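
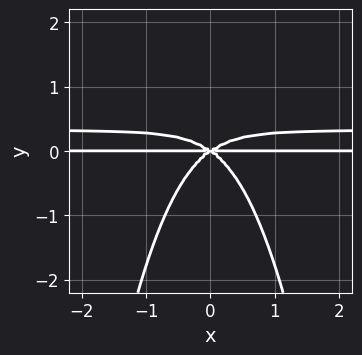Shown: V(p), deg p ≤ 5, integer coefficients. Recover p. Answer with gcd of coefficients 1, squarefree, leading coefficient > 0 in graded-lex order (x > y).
First, deg p = 4. No degree-3 curve has this shape.
Then, symmetries: the x ↦ −x reflection is a symmetry, so x appears only in even powers.
Then, against the integer gridlines: one y-axis crossing is at y = 0; the visible x-axis segment lies entirely on the curve.
Finally, fitting integer coefficients to these (and the overall shape) gives p.

3*x^2*y^2 - x^2*y + 2*y^3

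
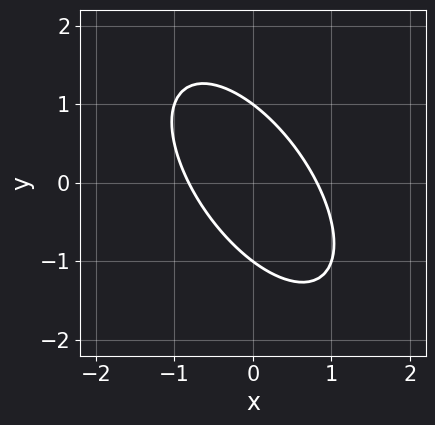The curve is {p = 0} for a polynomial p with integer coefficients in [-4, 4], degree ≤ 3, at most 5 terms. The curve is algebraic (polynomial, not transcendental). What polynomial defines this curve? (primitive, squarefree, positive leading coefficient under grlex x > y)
1. Degree: no degree-1 curve has this shape, so deg p = 2.
2. Checking where it meets the axes: the y-axis gridline crossings are at y ∈ {-1, 1}.
3. The integer polynomial consistent with all of this is the stated p.

3*x^2 + 3*x*y + 2*y^2 - 2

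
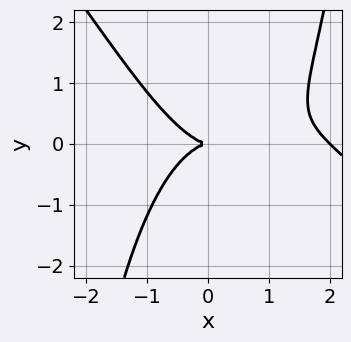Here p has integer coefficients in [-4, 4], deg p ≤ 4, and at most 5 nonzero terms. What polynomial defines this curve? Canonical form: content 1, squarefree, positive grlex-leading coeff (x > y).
x^4 + x^3*y - 2*x^3 - 3*y^2

deg p = 4. A generic line meets the curve in up to 4 points.
Checking where it meets the axes: one y-axis crossing is at y = 0; among the integer gridlines, it crosses the x-axis at x ∈ {0, 2}.
Putting this together gives p.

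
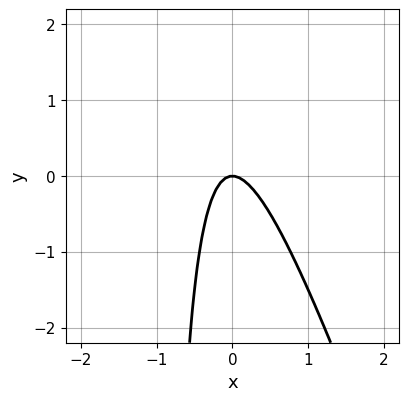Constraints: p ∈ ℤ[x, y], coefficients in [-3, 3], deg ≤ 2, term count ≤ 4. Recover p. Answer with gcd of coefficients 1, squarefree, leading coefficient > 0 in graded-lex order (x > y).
Degree: a generic line meets the curve in up to 2 points, so deg p = 2.
From the axis intercepts and sections: it crosses the x-axis at the gridline x = 0; it meets the y-axis at y = 0 (among the integer gridlines).
Assembling these constraints gives the stated polynomial.

3*x^2 + x*y + y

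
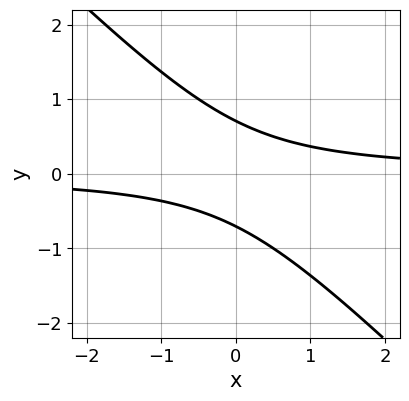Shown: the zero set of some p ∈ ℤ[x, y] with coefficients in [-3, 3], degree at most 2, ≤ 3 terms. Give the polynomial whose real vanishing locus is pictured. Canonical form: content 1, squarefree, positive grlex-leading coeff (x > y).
(a) The degree is 2 — a generic line meets the curve in up to 2 points.
(b) From the axis intercepts and sections: it misses every integer gridline on the x-axis.
(c) Fitting integer coefficients to these (and the overall shape) gives p.

2*x*y + 2*y^2 - 1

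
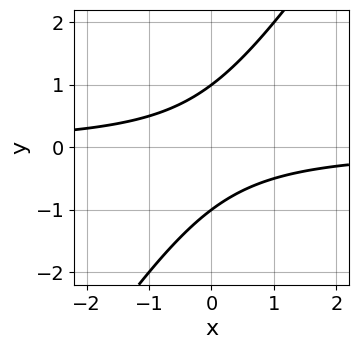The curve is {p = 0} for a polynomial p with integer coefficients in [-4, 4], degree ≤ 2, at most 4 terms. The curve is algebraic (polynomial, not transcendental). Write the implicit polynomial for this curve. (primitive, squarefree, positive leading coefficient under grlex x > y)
3*x*y - 2*y^2 + 2

(a) deg p = 2.
(b) From the visible intercepts: no x-intercept at any integer in the box; the y-axis gridline crossings are at y ∈ {-1, 1}.
(c) Fitting integer coefficients to these (and the overall shape) gives p.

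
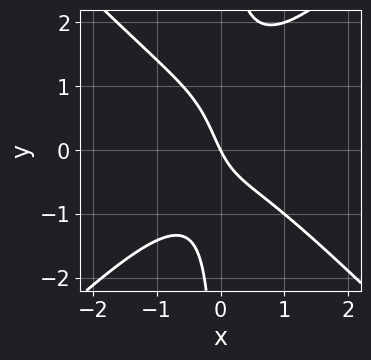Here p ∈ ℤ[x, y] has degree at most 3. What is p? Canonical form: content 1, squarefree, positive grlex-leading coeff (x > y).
Degree: the shape is more complex than any degree-2 curve, so deg p = 3.
From the axis intercepts and sections: it crosses the y-axis at the gridline y = 0; it crosses the x-axis at the gridline x = 0.
Solving for integer coefficients yields p as stated.

2*x^3 - 2*x*y^2 + x*y + 2*x + y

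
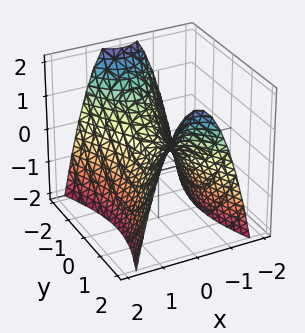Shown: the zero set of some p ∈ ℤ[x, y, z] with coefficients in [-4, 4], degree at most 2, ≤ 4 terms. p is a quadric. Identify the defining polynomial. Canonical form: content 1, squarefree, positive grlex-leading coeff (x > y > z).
3*x^2 - y^2 + 2*z

deg p = 2. A hyperbolic paraboloid; a quadric.
Symmetries: the x ↦ −x reflection is a symmetry, so x appears only in even powers; it's symmetric under y → −y, forcing even powers of y.
Observable constraints: it meets the x-axis at x = 0 (among the integer gridlines); it meets the y-axis at y = 0 (among the integer gridlines).
Solving for integer coefficients yields p as stated.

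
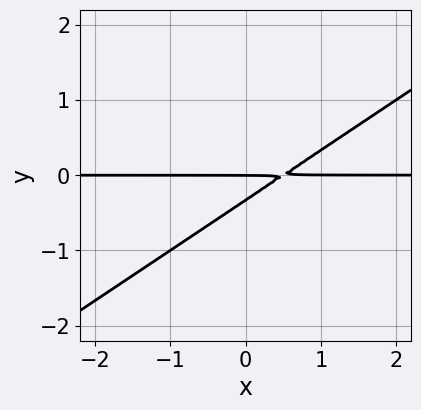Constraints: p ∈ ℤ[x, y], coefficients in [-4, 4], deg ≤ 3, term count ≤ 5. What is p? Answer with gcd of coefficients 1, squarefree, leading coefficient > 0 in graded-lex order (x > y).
1. deg p = 2.
2. Observable constraints: the visible x-axis segment lies entirely on the curve; it crosses the y-axis at the gridline y = 0.
3. Together with the visible shape, these determine p as stated.

2*x*y - 3*y^2 - y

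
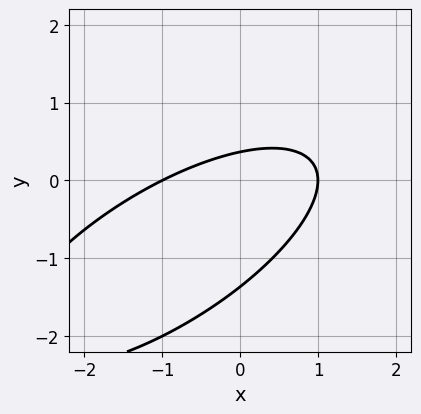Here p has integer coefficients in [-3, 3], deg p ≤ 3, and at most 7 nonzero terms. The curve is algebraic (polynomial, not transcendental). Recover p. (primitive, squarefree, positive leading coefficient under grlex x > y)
x^2 - 2*x*y + 2*y^2 + 2*y - 1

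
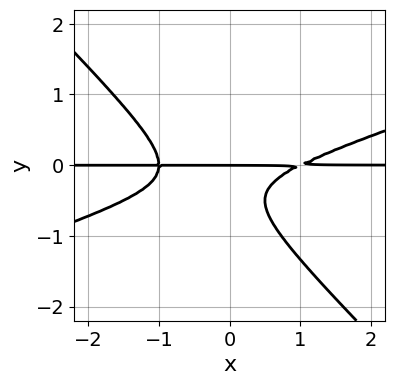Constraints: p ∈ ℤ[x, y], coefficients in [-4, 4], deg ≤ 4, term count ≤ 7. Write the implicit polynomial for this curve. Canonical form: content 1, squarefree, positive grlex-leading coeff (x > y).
x^2*y - 2*x*y^2 - 3*y^3 - 2*y^2 - y

First, the degree is 3 — the shape is more complex than any degree-2 curve.
Then, checking where it meets the axes: one y-axis crossing is at y = 0; every point of the x-axis in the box is on the curve.
Finally, fitting integer coefficients to these (and the overall shape) gives p.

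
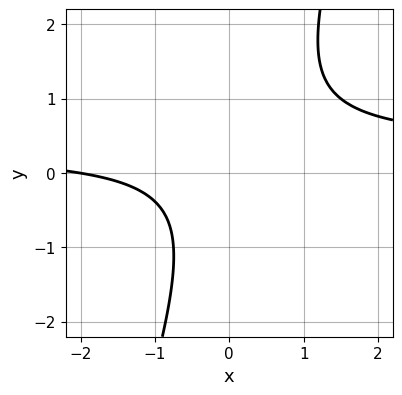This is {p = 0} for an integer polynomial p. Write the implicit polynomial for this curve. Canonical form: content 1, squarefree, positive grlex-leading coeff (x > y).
First, degree: no degree-1 curve has this shape, so deg p = 2.
Next, reading off the gridlines: the curve avoids every integer y-axis point in the box; one x-axis crossing is at x = -2.
Finally, fitting integer coefficients to these (and the overall shape) gives p.

3*x*y - y^2 - x - 2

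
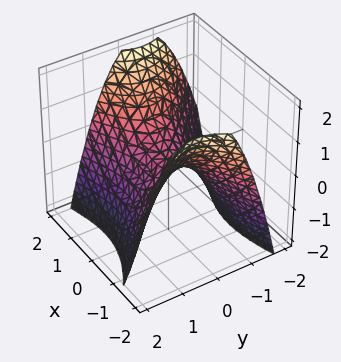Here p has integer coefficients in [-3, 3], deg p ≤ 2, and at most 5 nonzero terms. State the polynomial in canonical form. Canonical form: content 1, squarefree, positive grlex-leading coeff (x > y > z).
x^2 - x*y - 2*y^2 - 2*z

deg p = 2. A generic line meets the surface in up to 2 points.
Reading off the gridlines: one x-axis crossing is at x = 0; it crosses the z-axis at the gridline z = 0.
The integer polynomial consistent with all of this is the stated p.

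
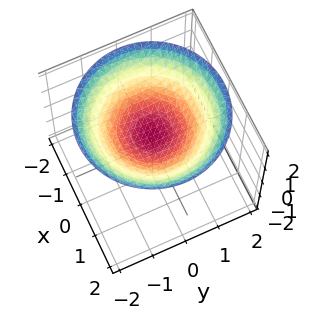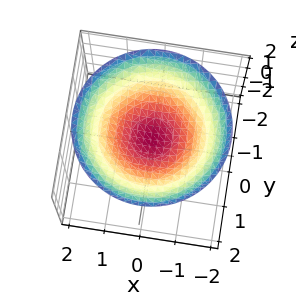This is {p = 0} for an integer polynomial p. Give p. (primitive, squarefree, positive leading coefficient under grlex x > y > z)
(a) deg p = 2. A generic line meets the surface in up to 2 points.
(b) By symmetry, the z-axis is an axis of rotation, so x and y enter only as x² + y².
(c) Observable constraints: a circular section at z = 1 has radius exactly 1; no x-intercept at any integer in the box.
(d) Putting this together gives p.

x^2 + y^2 - 3*z + 2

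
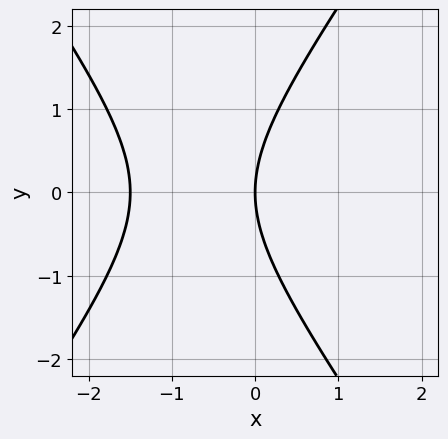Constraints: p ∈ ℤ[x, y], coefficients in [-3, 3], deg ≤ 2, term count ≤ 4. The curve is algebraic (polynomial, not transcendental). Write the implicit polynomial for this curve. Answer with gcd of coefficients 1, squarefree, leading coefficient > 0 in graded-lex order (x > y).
1. deg p = 2. A generic line meets the curve in up to 2 points.
2. Symmetries: mirror symmetry y ↦ −y ⇒ only even powers of y.
3. From the visible intercepts: it crosses the y-axis at the gridline y = 0; one x-axis crossing is at x = 0.
4. Fitting integer coefficients to these (and the overall shape) gives p.

2*x^2 - y^2 + 3*x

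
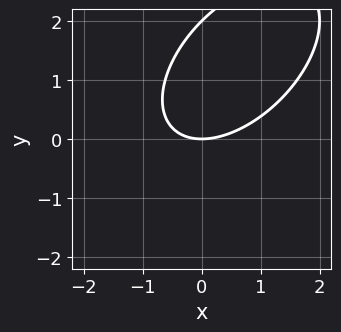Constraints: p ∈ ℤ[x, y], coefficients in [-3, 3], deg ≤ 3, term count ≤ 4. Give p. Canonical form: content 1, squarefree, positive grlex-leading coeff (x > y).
x^2 - x*y + y^2 - 2*y

deg p = 2. The shape is more complex than any degree-1 curve.
Checking where it meets the axes: the y-axis gridline crossings are at y ∈ {0, 2}; it crosses the x-axis at the gridline x = 0.
The integer polynomial consistent with all of this is the stated p.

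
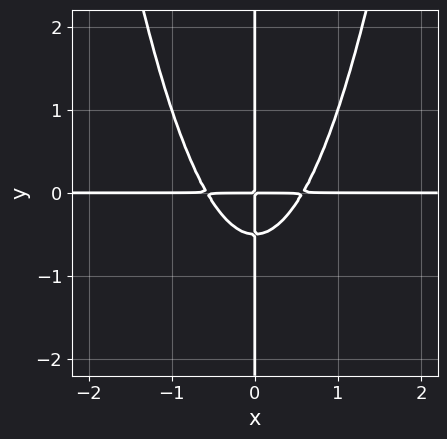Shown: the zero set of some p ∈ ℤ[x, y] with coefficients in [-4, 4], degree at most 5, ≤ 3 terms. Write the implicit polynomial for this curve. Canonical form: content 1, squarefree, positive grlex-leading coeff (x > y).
3*x^3*y - 2*x*y^2 - x*y

1. The degree is 4 — a generic line meets the curve in up to 4 points.
2. From the visible intercepts: every point of the y-axis in the box is on the curve; the visible x-axis segment lies entirely on the curve.
3. Matching integer coefficients to the picture gives p.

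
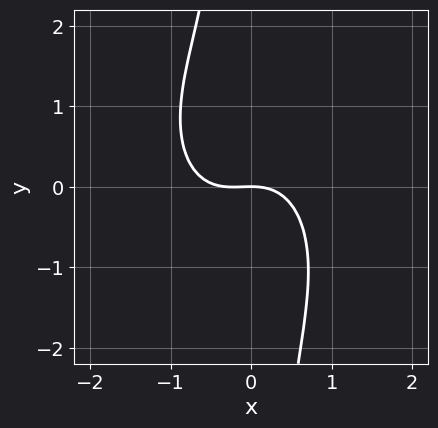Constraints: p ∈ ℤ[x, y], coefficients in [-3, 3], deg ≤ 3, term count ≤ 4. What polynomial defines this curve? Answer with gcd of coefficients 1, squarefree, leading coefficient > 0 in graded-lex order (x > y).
3*x^3 + 2*x*y^2 + x^2 + 3*y

The degree is 3 — no degree-2 curve has this shape.
From the visible intercepts: one x-axis crossing is at x = 0; one y-axis crossing is at y = 0.
These observations pin down the coefficients.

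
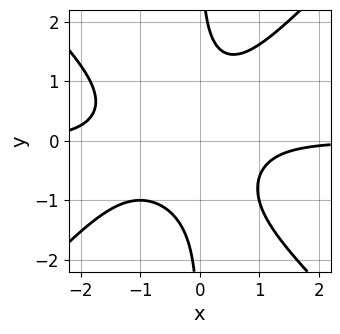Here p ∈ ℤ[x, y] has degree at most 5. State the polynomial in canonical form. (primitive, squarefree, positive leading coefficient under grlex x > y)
(a) deg p = 4.
(b) Against the integer gridlines: no y-intercept at any integer in the box; no x-intercept at any integer in the box.
(c) These observations pin down the coefficients.

x^3*y - x*y^3 + x^2*y + 1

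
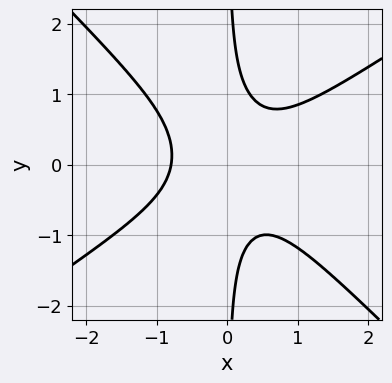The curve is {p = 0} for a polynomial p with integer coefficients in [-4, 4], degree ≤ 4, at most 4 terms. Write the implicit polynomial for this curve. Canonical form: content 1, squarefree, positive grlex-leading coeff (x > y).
The degree is 3 — the shape is more complex than any degree-2 curve.
Checking where it meets the axes: it misses every integer gridline on the y-axis.
Together with the visible shape, these determine p as stated.

2*x^3 - x^2*y - 3*x*y^2 + 1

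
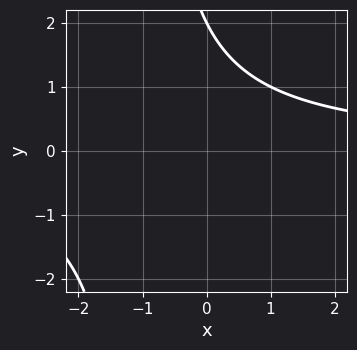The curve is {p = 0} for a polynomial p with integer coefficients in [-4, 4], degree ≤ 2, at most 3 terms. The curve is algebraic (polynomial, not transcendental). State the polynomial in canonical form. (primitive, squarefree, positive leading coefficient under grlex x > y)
x*y + y - 2

(a) The degree is 2 — no degree-1 curve has this shape.
(b) Reading off the gridlines: one y-axis crossing is at y = 2; no x-intercept at any integer in the box.
(c) Putting this together gives p.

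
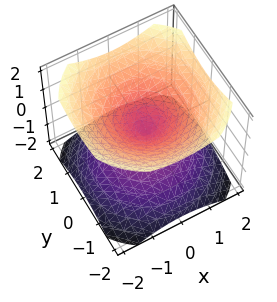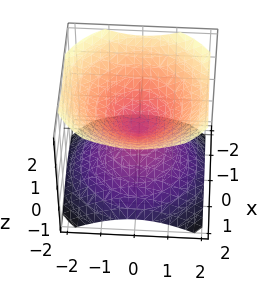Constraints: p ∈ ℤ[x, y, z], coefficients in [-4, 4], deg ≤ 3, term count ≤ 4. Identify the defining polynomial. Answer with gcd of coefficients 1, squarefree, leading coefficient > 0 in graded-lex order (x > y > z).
1. The picture has 2 separate pieces. They look like related sheets of one shape, so recover p as a whole.
2. deg p = 2. Two nappes meeting at a single point; a quadric.
3. Symmetries: rotational symmetry about the z-axis ⇒ p depends on x, y only through x² + y²; the z ↦ −z reflection is a symmetry, so z appears only in even powers.
4. From the visible intercepts: it meets the z-axis at z = 0 (among the integer gridlines); it crosses the y-axis at the gridline y = 0; a circular section at z = 1 has radius between 1 and 2.
5. Solving for integer coefficients yields p as stated.

2*x^2 + 2*y^2 - 3*z^2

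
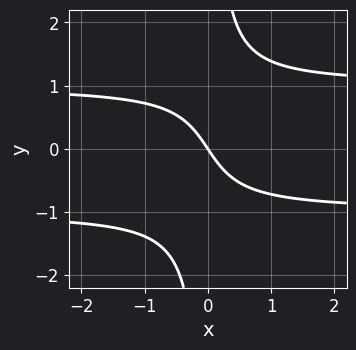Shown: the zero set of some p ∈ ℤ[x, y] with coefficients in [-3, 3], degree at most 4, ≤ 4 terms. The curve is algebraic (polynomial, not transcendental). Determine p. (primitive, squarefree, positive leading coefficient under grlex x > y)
3*x*y^2 - 3*x - 2*y

1. The degree is 3 — no degree-2 curve has this shape.
2. Against the integer gridlines: one y-axis crossing is at y = 0; it crosses the x-axis at the gridline x = 0.
3. Solving for integer coefficients yields p as stated.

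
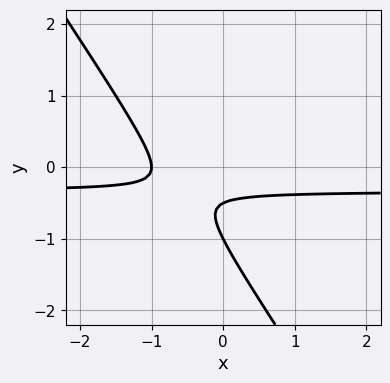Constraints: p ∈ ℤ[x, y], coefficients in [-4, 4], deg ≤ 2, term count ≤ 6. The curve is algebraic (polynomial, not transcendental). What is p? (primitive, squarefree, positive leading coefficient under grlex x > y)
1. Degree: the shape is more complex than any degree-1 curve, so deg p = 2.
2. From the visible intercepts: it meets the x-axis at x = -1 (among the integer gridlines); one y-axis crossing is at y = -1.
3. Assembling these constraints gives the stated polynomial.

3*x*y + 2*y^2 + x + 3*y + 1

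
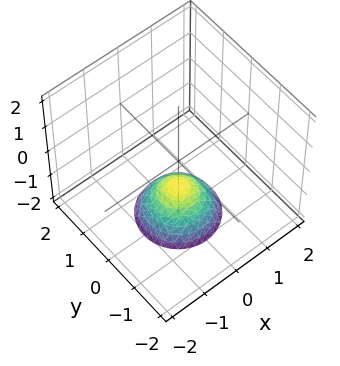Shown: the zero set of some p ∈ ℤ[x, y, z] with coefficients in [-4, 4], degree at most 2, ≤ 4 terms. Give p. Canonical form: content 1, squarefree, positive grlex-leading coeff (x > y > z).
x^2 + y^2 + z + 1

The degree is 2 — a generic line meets the surface in up to 2 points.
Symmetry: the z-axis is an axis of rotation, so x and y enter only as x² + y².
From the axis intercepts and sections: it crosses the z-axis at the gridline z = -1; no y-intercept at any integer in the box.
These observations pin down the coefficients.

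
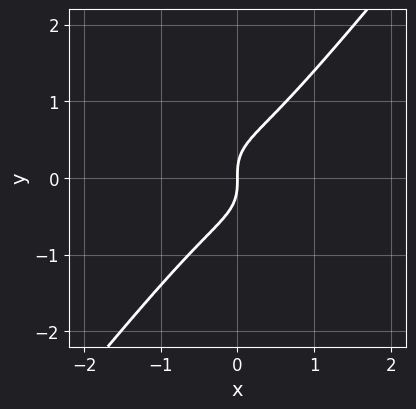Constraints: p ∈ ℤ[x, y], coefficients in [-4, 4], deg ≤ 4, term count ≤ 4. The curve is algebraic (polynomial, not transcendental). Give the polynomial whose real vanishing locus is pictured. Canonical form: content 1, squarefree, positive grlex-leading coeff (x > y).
2*x^3 + 3*x^2*y - 3*y^3 + 2*x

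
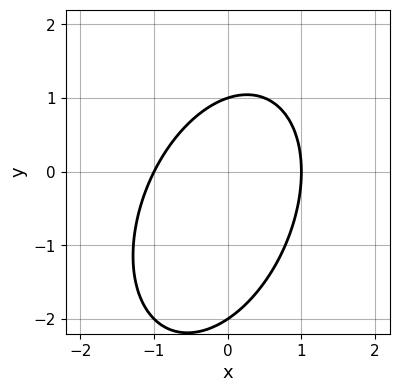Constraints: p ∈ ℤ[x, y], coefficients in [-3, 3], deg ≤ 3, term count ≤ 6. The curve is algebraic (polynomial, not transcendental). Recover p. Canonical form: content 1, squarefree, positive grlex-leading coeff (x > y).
1. The degree is 2 — no degree-1 curve has this shape.
2. Checking where it meets the axes: among the integer gridlines, it crosses the x-axis at x ∈ {-1, 1}; among the integer gridlines, it crosses the y-axis at y ∈ {-2, 1}.
3. Together with the visible shape, these determine p as stated.

2*x^2 - x*y + y^2 + y - 2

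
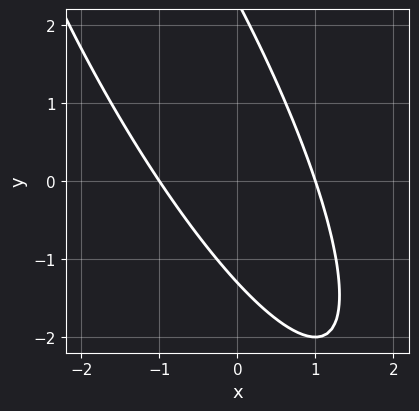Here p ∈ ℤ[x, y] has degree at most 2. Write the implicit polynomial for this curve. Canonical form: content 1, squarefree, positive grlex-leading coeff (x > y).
First, the degree is 2 — no degree-1 curve has this shape.
Next, checking where it meets the axes: among the integer gridlines, it crosses the x-axis at x ∈ {-1, 1}.
Finally, fitting integer coefficients to these (and the overall shape) gives p.

3*x^2 + 3*x*y + y^2 - y - 3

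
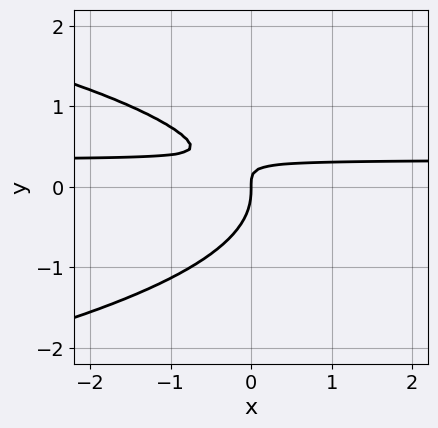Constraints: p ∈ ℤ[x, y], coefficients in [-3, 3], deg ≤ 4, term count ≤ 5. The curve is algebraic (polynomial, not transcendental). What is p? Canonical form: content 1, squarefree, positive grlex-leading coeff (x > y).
1. deg p = 3. The shape is more complex than any degree-2 curve.
2. Reading off the gridlines: it crosses the y-axis at the gridline y = 0; it crosses the x-axis at the gridline x = 0.
3. Solving for integer coefficients yields p as stated.

3*y^3 + 3*x*y - x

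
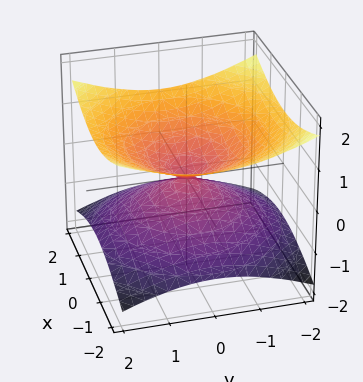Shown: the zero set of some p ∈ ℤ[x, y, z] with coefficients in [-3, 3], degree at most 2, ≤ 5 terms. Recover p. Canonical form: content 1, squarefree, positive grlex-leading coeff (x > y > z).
x^2 + y^2 - 3*z^2

(a) The degree is 2 — two nappes meeting at a single point; a quadric.
(b) By symmetry, the surface is invariant under rotation about z: p = q(x² + y², z); mirror symmetry z ↦ −z ⇒ only even powers of z.
(c) Checking where it meets the axes: it crosses the y-axis at the gridline y = 0; a circular section at z = 1 has radius between 1 and 2.
(d) Solving for integer coefficients yields p as stated.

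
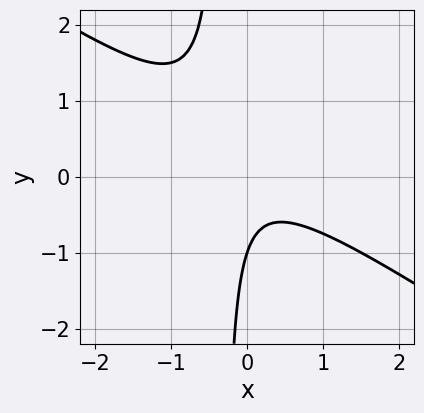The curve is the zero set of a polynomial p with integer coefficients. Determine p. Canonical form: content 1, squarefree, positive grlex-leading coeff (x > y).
(a) The degree is 2 — a generic line meets the curve in up to 2 points.
(b) Checking where it meets the axes: no x-intercept at any integer in the box; one y-axis crossing is at y = -1.
(c) Putting this together gives p.

2*x^2 + 3*x*y + y + 1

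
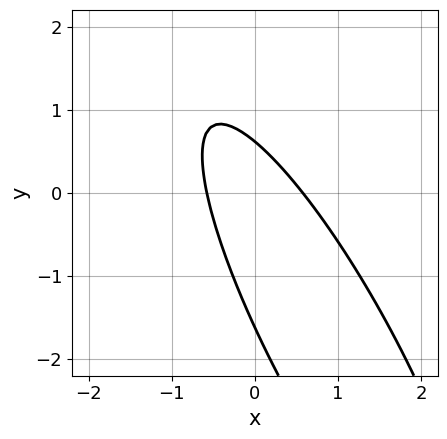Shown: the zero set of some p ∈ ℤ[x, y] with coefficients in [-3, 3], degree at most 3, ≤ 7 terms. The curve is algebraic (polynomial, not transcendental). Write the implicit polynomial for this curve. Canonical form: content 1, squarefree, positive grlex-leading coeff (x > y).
(a) Degree: no degree-1 curve has this shape, so deg p = 2.
(b) Putting this together gives p.

3*x^2 + 3*x*y + y^2 + y - 1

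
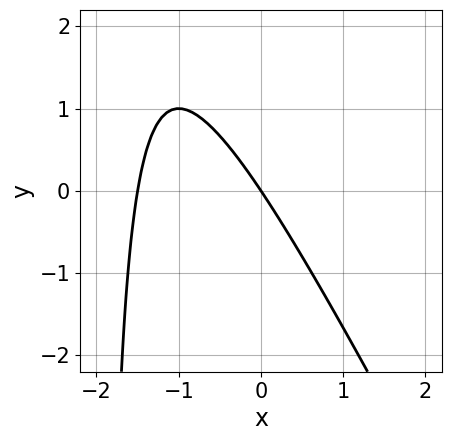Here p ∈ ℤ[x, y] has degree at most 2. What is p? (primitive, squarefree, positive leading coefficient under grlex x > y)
The degree is 2 — a generic line meets the curve in up to 2 points.
From the visible intercepts: it crosses the y-axis at the gridline y = 0; it crosses the x-axis at the gridline x = 0.
Solving for integer coefficients yields p as stated.

2*x^2 + x*y + 3*x + 2*y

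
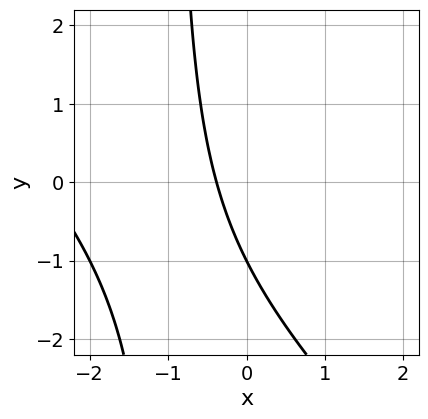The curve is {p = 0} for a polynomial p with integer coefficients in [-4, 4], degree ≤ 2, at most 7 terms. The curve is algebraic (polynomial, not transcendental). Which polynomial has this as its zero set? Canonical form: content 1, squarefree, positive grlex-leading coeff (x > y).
1. Degree: the shape is more complex than any degree-1 curve, so deg p = 2.
2. Against the integer gridlines: it meets the y-axis at y = -1 (among the integer gridlines).
3. Matching integer coefficients to the picture gives p.

x^2 + x*y + 3*x + y + 1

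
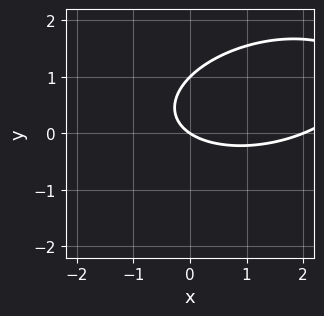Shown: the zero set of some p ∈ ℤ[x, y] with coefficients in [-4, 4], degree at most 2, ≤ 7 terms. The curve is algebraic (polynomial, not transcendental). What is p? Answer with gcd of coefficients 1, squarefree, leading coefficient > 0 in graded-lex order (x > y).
x^2 - x*y + 3*y^2 - 2*x - 3*y

(a) Degree: no degree-1 curve has this shape, so deg p = 2.
(b) From the visible intercepts: the x-axis gridline crossings are at x ∈ {0, 2}; the y-axis gridline crossings are at y ∈ {0, 1}.
(c) Matching integer coefficients to the picture gives p.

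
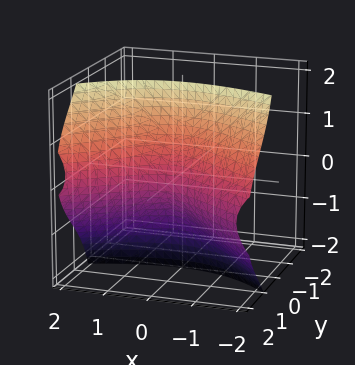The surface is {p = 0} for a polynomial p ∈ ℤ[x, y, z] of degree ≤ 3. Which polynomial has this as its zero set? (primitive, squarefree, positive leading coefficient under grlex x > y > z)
1. deg p = 3. The shape is more complex than any degree-2 surface.
2. Checking where it meets the axes: the surface avoids every integer x-axis point in the box; one y-axis crossing is at y = 1.
3. Putting this together gives p.

x*y*z - y^3 - 3*y*z^2 + 2*x^2 + 1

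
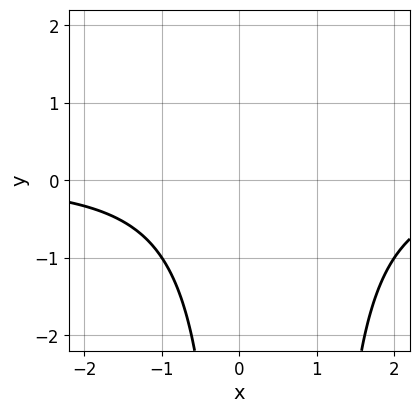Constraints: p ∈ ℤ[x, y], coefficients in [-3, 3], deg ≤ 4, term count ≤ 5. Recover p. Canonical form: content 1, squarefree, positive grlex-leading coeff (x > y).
x^2*y - x*y + 2

The degree is 3 — no degree-2 curve has this shape.
Reading off the gridlines: it misses every integer gridline on the y-axis; no x-intercept at any integer in the box.
Fitting integer coefficients to these (and the overall shape) gives p.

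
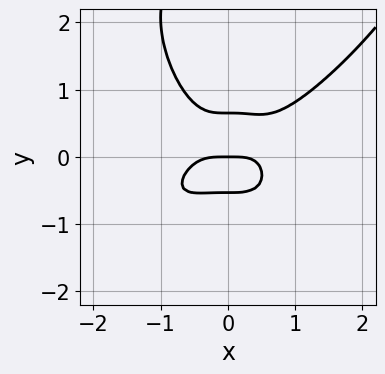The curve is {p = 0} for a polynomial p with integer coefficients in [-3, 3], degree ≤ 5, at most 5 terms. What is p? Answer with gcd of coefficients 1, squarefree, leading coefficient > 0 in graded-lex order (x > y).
(a) deg p = 4. A generic line meets the curve in up to 4 points.
(b) Against the integer gridlines: one x-axis crossing is at x = 0; it meets the y-axis at y = 0 (among the integer gridlines).
(c) Fitting integer coefficients to these (and the overall shape) gives p.

2*x^4 - 2*x^3*y + y^4 - 3*y^3 + y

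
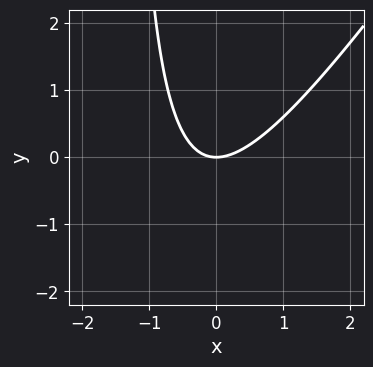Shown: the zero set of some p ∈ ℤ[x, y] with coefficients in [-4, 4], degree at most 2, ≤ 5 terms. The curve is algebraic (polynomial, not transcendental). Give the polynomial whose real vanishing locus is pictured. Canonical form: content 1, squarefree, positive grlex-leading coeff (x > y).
(a) The degree is 2 — the shape is more complex than any degree-1 curve.
(b) Against the integer gridlines: one y-axis crossing is at y = 0; it meets the x-axis at x = 0 (among the integer gridlines).
(c) Assembling these constraints gives the stated polynomial.

3*x^2 - 2*x*y - 3*y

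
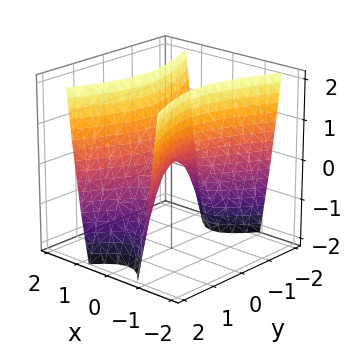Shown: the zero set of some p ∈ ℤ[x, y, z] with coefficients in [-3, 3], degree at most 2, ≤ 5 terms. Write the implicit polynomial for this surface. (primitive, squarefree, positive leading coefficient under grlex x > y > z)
3*x^2 - y^2 - z

Degree: a hyperbolic paraboloid; a quadric, so deg p = 2.
Symmetries: it's symmetric under y → −y, forcing even powers of y; mirror symmetry x ↦ −x ⇒ only even powers of x.
Observable constraints: it meets the x-axis at x = 0 (among the integer gridlines); one z-axis crossing is at z = 0; it crosses the y-axis at the gridline y = 0.
These observations pin down the coefficients.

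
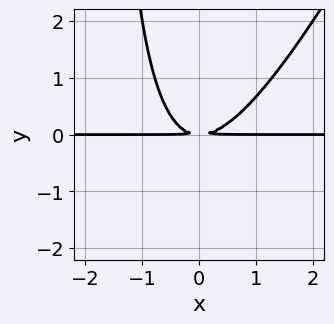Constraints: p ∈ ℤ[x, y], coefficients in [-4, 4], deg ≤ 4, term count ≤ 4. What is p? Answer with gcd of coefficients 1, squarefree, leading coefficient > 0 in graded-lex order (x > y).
2*x^2*y - x*y^2 - 2*y^2

(a) Degree: a generic line meets the curve in up to 3 points, so deg p = 3.
(b) From the axis intercepts and sections: every point of the x-axis in the box is on the curve.
(c) Solving for integer coefficients yields p as stated.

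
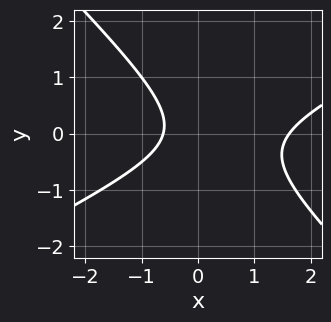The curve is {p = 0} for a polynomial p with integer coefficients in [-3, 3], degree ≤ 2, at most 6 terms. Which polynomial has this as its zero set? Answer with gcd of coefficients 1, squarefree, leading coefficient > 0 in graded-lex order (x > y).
x^2 - x*y - 2*y^2 - x - 1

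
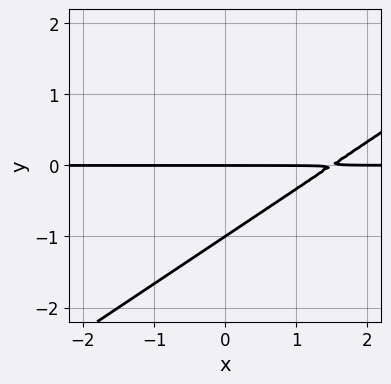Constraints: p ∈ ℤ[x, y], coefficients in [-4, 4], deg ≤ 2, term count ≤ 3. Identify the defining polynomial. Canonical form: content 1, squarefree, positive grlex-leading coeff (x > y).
2*x*y - 3*y^2 - 3*y

First, degree: a generic line meets the curve in up to 2 points, so deg p = 2.
Next, from the axis intercepts and sections: among the integer gridlines, it crosses the y-axis at y ∈ {-1, 0}; the visible x-axis segment lies entirely on the curve.
Finally, solving for integer coefficients yields p as stated.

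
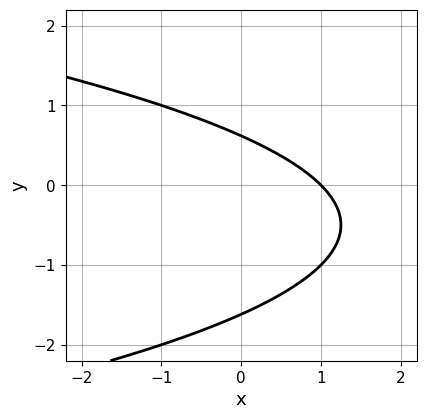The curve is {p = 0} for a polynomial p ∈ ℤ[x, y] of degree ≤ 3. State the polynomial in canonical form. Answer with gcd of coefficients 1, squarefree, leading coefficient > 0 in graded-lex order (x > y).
y^2 + x + y - 1

Degree: a generic line meets the curve in up to 2 points, so deg p = 2.
Checking where it meets the axes: one x-axis crossing is at x = 1.
Putting this together gives p.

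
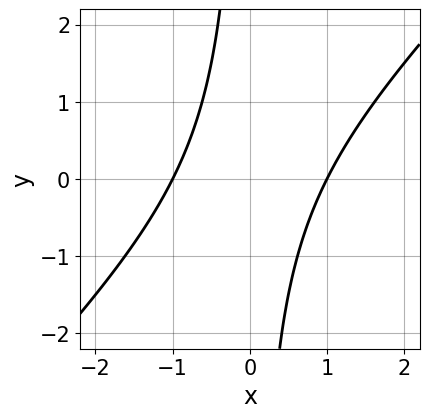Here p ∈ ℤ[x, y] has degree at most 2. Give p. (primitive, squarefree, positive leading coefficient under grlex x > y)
x^2 - x*y - 1

First, deg p = 2.
Next, from the visible intercepts: among the integer gridlines, it crosses the x-axis at x ∈ {-1, 1}; the curve avoids every integer y-axis point in the box.
Finally, these observations pin down the coefficients.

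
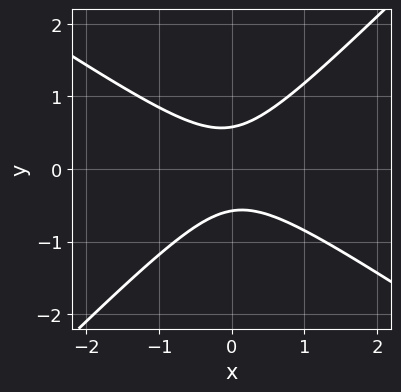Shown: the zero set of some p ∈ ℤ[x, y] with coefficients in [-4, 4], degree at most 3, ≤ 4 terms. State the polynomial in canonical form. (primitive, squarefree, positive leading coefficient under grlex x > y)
2*x^2 + x*y - 3*y^2 + 1

First, deg p = 2. The shape is more complex than any degree-1 curve.
Then, checking where it meets the axes: it misses every integer gridline on the x-axis.
Finally, putting this together gives p.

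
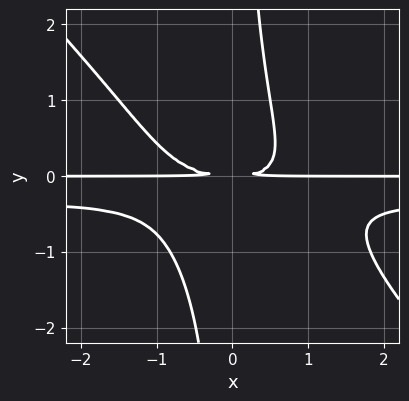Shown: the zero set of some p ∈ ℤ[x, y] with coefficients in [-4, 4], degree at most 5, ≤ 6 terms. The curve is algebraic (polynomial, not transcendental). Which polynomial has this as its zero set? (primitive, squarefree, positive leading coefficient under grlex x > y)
3*x^2*y^2 + 3*x*y^3 + x^2*y + x*y^2 - 3*y^2

(a) Degree: the shape is more complex than any degree-3 curve, so deg p = 4.
(b) Observable constraints: every point of the x-axis in the box is on the curve.
(c) Matching integer coefficients to the picture gives p.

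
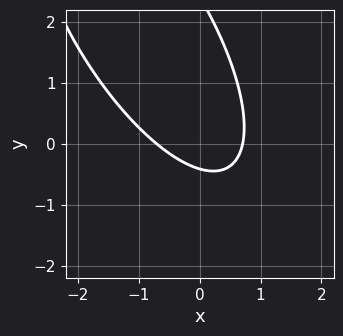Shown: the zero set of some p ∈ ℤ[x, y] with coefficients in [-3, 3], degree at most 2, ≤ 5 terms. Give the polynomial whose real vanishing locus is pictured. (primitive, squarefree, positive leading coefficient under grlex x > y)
2*x^2 + 2*x*y + y^2 - 2*y - 1

1. The degree is 2 — a generic line meets the curve in up to 2 points.
2. Putting this together gives p.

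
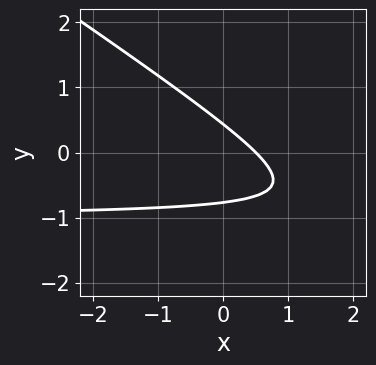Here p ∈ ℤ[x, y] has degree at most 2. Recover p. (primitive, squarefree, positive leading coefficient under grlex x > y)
(a) deg p = 2.
(b) Matching integer coefficients to the picture gives p.

2*x*y + 3*y^2 + 2*x + y - 1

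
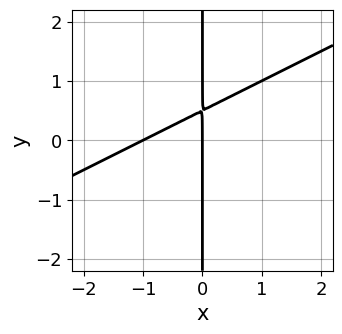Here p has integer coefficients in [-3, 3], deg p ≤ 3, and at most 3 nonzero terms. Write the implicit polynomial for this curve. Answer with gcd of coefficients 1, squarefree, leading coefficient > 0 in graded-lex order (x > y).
First, deg p = 2. No degree-1 curve has this shape.
Then, checking where it meets the axes: the visible y-axis segment lies entirely on the curve; among the integer gridlines, it crosses the x-axis at x ∈ {-1, 0}.
Finally, these observations pin down the coefficients.

x^2 - 2*x*y + x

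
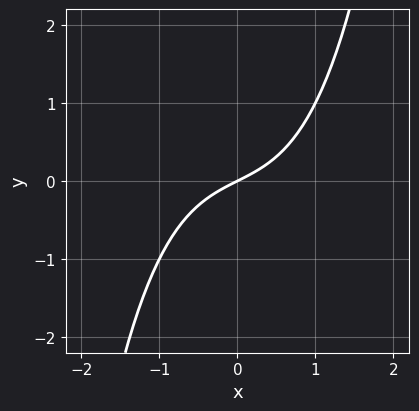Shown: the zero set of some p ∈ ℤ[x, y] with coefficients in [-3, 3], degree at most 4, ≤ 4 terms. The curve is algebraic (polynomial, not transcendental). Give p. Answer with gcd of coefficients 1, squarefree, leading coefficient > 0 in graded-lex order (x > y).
The degree is 3 — no degree-2 curve has this shape.
Checking where it meets the axes: it crosses the x-axis at the gridline x = 0; it crosses the y-axis at the gridline y = 0.
The integer polynomial consistent with all of this is the stated p.

x^3 + x - 2*y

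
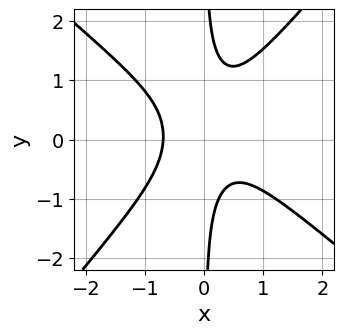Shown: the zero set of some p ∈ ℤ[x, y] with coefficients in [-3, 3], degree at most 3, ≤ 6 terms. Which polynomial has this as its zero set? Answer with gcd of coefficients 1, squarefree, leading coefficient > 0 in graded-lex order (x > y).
First, degree: a generic line meets the curve in up to 3 points, so deg p = 3.
Next, reading off the gridlines: the curve avoids every integer y-axis point in the box.
Finally, solving for integer coefficients yields p as stated.

3*x^3 + x^2*y - 3*x*y^2 + x*y + 1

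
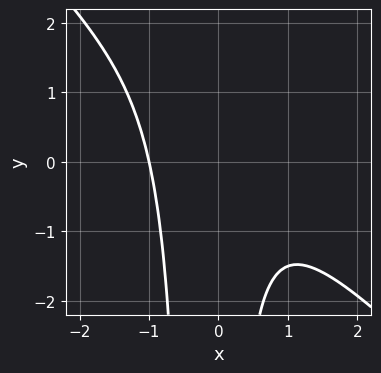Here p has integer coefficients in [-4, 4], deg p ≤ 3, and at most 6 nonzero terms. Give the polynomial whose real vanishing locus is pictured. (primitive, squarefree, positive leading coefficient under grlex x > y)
3*x^3 + 3*x^2*y + x*y + 3

1. Degree: the shape is more complex than any degree-2 curve, so deg p = 3.
2. Observable constraints: it meets the x-axis at x = -1 (among the integer gridlines); it misses every integer gridline on the y-axis.
3. These observations pin down the coefficients.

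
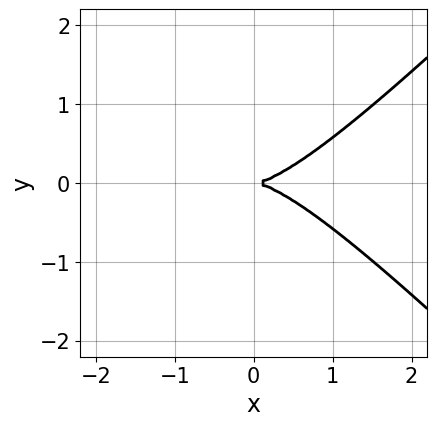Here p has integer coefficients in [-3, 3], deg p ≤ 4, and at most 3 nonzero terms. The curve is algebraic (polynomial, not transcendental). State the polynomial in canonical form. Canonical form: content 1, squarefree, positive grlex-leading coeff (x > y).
x^3 - x*y^2 - 2*y^2

First, the degree is 3 — the shape is more complex than any degree-2 curve.
Next, symmetries: it's symmetric under y → −y, forcing even powers of y.
Next, from the visible intercepts: it meets the y-axis at y = 0 (among the integer gridlines); it crosses the x-axis at the gridline x = 0.
Finally, the integer polynomial consistent with all of this is the stated p.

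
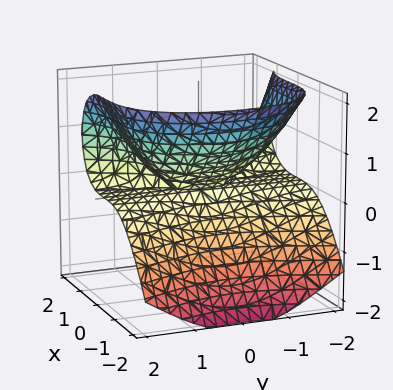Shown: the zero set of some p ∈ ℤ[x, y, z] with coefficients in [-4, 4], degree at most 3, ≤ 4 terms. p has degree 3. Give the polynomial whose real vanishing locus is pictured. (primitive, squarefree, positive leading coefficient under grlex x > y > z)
x^3 - y^2*z + 2*z^2

1. deg p = 3. A generic line meets the surface in up to 3 points.
2. Reading off the gridlines: it meets the x-axis at x = 0 (among the integer gridlines); the visible y-axis segment lies entirely on the surface; one z-axis crossing is at z = 0.
3. Solving for integer coefficients yields p as stated.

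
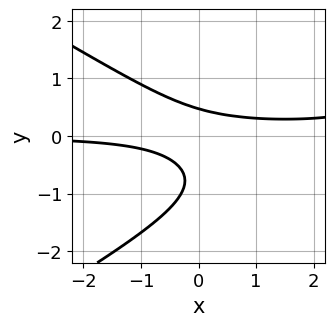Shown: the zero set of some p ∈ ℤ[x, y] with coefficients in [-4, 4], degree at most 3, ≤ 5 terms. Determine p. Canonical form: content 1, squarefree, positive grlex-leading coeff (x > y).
x^2*y - 3*y^3 - 3*x*y - 3*y^2 + 1

1. deg p = 3. The shape is more complex than any degree-2 curve.
2. Against the integer gridlines: it misses every integer gridline on the x-axis.
3. Putting this together gives p.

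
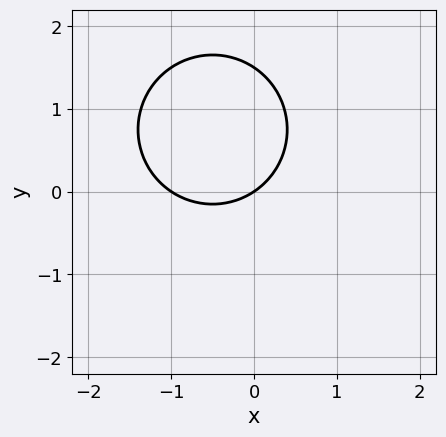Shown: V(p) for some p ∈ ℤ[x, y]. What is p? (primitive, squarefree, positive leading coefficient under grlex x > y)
2*x^2 + 2*y^2 + 2*x - 3*y

(a) deg p = 2.
(b) Reading off the gridlines: the x-axis gridline crossings are at x ∈ {-1, 0}; it crosses the y-axis at the gridline y = 0.
(c) Together with the visible shape, these determine p as stated.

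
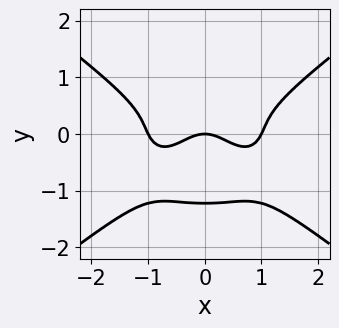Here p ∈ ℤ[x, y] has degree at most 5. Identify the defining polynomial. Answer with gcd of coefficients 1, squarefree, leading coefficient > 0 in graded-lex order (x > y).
x^4 - 3*y^4 - 3*y^3 - x^2 - y

1. deg p = 4.
2. Symmetries: mirror symmetry x ↦ −x ⇒ only even powers of x.
3. Against the integer gridlines: one y-axis crossing is at y = 0; the x-axis gridline crossings are at x ∈ {-1, 0, 1}.
4. Together with the visible shape, these determine p as stated.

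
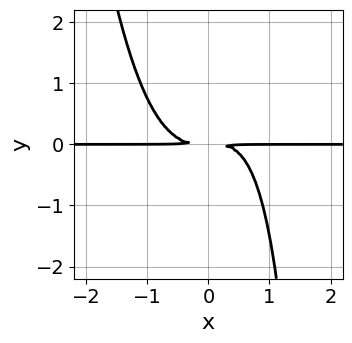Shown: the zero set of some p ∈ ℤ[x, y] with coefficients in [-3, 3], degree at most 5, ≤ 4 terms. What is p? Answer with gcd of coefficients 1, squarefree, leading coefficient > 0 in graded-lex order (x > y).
First, the degree is 4 — no degree-3 curve has this shape.
Then, checking where it meets the axes: every point of the x-axis in the box is on the curve.
Finally, these observations pin down the coefficients.

3*x^3*y - x*y^2 + 3*y^2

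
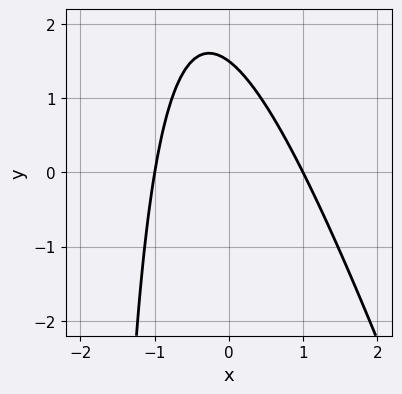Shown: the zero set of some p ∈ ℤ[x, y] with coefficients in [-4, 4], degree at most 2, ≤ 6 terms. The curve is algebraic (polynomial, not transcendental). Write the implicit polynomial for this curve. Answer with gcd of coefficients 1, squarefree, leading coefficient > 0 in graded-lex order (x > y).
1. The degree is 2 — no degree-1 curve has this shape.
2. Checking where it meets the axes: the x-axis gridline crossings are at x ∈ {-1, 1}.
3. Fitting integer coefficients to these (and the overall shape) gives p.

3*x^2 + x*y + 2*y - 3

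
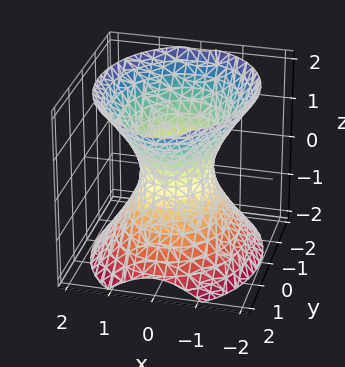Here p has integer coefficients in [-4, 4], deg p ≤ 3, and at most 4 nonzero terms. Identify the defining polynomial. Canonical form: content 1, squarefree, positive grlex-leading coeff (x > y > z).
(a) Degree: an hourglass — one-sheet hyperboloid; a quadric, so deg p = 2.
(b) Symmetries: the z ↦ −z reflection is a symmetry, so z appears only in even powers; mirror symmetry x ↦ −x ⇒ only even powers of x; mirror symmetry y ↦ −y ⇒ only even powers of y.
(c) Checking where it meets the axes: among the integer gridlines, it crosses the y-axis at y ∈ {-1, 1}; it misses every integer gridline on the z-axis.
(d) Solving for integer coefficients yields p as stated.

3*x^2 + 2*y^2 - 2*z^2 - 2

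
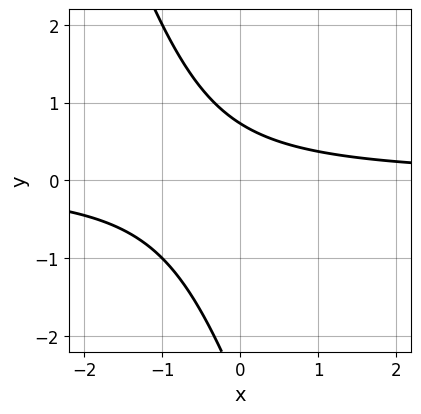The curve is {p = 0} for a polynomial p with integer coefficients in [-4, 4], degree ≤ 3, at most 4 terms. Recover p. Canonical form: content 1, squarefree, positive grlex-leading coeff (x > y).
Degree: no degree-1 curve has this shape, so deg p = 2.
Reading off the gridlines: the curve avoids every integer x-axis point in the box.
Matching integer coefficients to the picture gives p.

3*x*y + y^2 + 2*y - 2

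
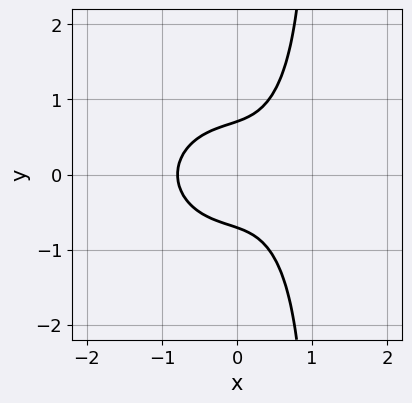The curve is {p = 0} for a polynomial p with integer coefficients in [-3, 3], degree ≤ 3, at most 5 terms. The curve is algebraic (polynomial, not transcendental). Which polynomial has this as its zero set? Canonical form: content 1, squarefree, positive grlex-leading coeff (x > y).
deg p = 3. No degree-2 curve has this shape.
Symmetries: mirror symmetry y ↦ −y ⇒ only even powers of y.
The integer polynomial consistent with all of this is the stated p.

2*x^3 + 2*x*y^2 - 2*y^2 + 1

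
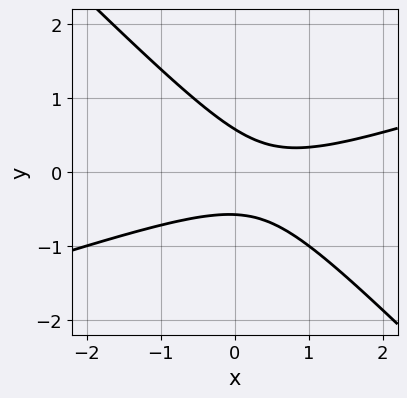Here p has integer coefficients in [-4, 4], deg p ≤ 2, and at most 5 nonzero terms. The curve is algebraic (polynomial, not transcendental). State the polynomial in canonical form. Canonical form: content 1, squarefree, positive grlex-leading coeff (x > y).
1. Degree: the shape is more complex than any degree-1 curve, so deg p = 2.
2. From the axis intercepts and sections: the curve avoids every integer x-axis point in the box.
3. Solving for integer coefficients yields p as stated.

x^2 - 2*x*y - 3*y^2 - x + 1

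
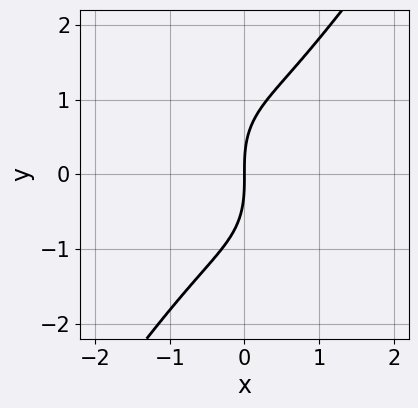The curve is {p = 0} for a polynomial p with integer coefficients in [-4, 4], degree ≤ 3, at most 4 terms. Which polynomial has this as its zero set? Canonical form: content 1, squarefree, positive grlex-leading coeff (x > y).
First, the degree is 3 — no degree-2 curve has this shape.
Next, reading off the gridlines: it meets the y-axis at y = 0 (among the integer gridlines); it crosses the x-axis at the gridline x = 0.
Finally, these observations pin down the coefficients.

3*x^3 - y^3 + 3*x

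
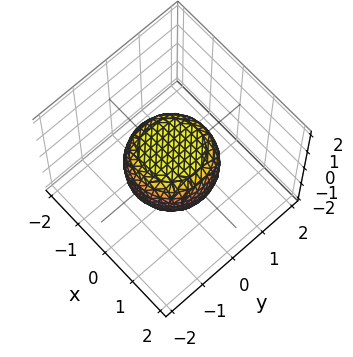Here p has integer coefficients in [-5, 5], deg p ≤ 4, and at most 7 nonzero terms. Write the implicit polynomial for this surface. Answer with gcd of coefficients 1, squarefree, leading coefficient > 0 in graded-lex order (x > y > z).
2*x^4 + 4*x^2*y^2 + 2*y^4 - x^2 - y^2 + 3*z^2 - 2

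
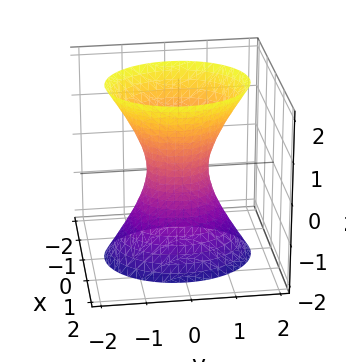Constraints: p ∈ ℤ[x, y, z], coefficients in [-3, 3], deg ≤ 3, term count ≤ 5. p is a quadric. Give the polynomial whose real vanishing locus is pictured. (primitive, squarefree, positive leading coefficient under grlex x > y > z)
3*x^2 + 2*y^2 - z^2 - 1

First, degree: one connected sheet with a waist; a quadric, so deg p = 2.
Then, symmetries: the y ↦ −y reflection is a symmetry, so y appears only in even powers; it's symmetric under z → −z, forcing even powers of z; mirror symmetry x ↦ −x ⇒ only even powers of x.
Then, against the integer gridlines: it misses every integer gridline on the z-axis.
Finally, matching integer coefficients to the picture gives p.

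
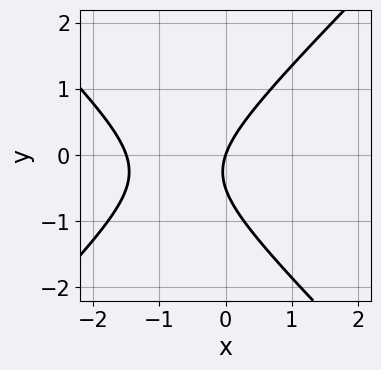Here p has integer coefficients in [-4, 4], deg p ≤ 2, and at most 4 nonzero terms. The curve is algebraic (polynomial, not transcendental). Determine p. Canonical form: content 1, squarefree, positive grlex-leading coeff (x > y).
deg p = 2. No degree-1 curve has this shape.
Reading off the gridlines: it crosses the y-axis at the gridline y = 0; it meets the x-axis at x = 0 (among the integer gridlines).
Putting this together gives p.

2*x^2 - 2*y^2 + 3*x - y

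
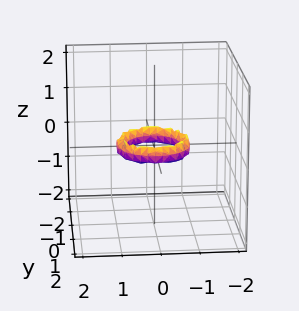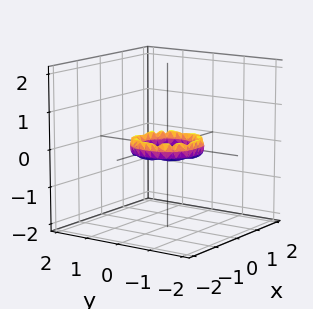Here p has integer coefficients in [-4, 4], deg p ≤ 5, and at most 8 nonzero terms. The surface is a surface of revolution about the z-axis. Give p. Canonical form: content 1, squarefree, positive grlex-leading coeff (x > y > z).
2*x^4 + 4*x^2*y^2 + 2*y^4 - 3*x^2 - 3*y^2 + 2*z^2 + 1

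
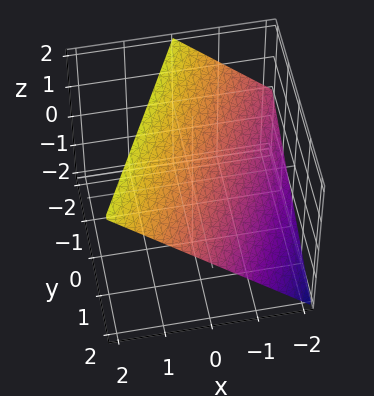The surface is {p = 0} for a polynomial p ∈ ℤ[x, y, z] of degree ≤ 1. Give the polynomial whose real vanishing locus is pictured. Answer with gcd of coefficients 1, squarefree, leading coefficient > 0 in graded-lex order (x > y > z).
Degree: every cross-section is a straight line — this is a plane, so deg p = 1.
Reading off the gridlines: one y-axis crossing is at y = 2; it meets the x-axis at x = -1 (among the integer gridlines).
Solving for integer coefficients yields p as stated. Check: (0, 0, 1) on the z-axis lies on the surface, and p(0, 0, 1) = 0. ✓

2*x - y - 2*z + 2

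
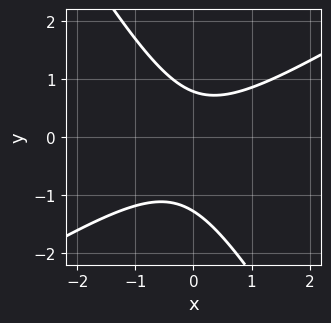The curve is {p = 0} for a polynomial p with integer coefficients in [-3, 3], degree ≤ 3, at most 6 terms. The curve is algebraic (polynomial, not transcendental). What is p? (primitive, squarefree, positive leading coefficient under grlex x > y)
2*x^2 - 2*x*y - 2*y^2 - y + 2

The degree is 2 — the shape is more complex than any degree-1 curve.
From the axis intercepts and sections: no x-intercept at any integer in the box.
Together with the visible shape, these determine p as stated.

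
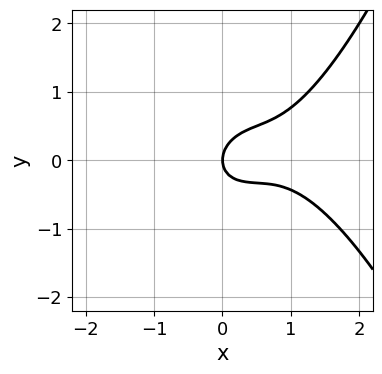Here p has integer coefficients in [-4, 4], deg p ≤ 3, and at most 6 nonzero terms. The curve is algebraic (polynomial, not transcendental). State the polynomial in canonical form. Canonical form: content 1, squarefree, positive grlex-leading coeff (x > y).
2*x^3 - 3*x^2 + x*y - 3*y^2 + 2*x

The degree is 3 — a generic line meets the curve in up to 3 points.
From the visible intercepts: one x-axis crossing is at x = 0; it meets the y-axis at y = 0 (among the integer gridlines).
Assembling these constraints gives the stated polynomial.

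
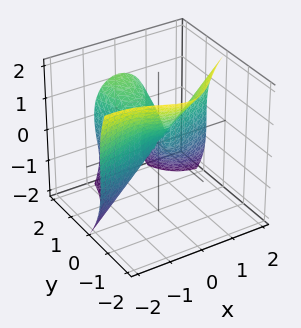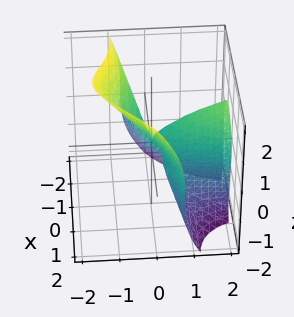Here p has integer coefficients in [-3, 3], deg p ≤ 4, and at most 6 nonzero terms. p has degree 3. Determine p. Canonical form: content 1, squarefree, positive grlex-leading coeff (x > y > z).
x^3 - 3*x^2*y - y*z^2 - z^3 + y^2

1. The degree is 3 — the shape is more complex than any degree-2 surface.
2. From the axis intercepts and sections: one y-axis crossing is at y = 0; it meets the z-axis at z = 0 (among the integer gridlines); it crosses the x-axis at the gridline x = 0.
3. The integer polynomial consistent with all of this is the stated p.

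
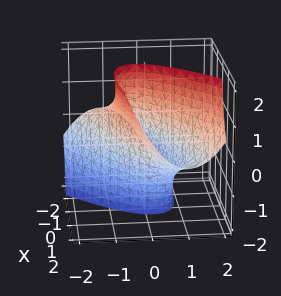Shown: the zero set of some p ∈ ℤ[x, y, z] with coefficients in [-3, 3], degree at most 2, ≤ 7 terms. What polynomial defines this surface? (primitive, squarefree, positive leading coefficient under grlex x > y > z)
First, the degree is 2 — no degree-1 surface has this shape.
Then, reading off the gridlines: no z-intercept at any integer in the box.
Finally, solving for integer coefficients yields p as stated.

x^2 - 3*x*y - 2*x*z + 3*y^2 - 2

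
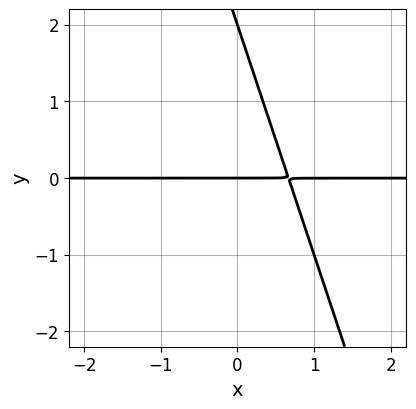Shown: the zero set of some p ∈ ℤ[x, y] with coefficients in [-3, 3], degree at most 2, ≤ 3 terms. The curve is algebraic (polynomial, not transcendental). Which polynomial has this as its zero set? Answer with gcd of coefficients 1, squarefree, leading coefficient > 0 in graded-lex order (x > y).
1. deg p = 2.
2. Reading off the gridlines: among the integer gridlines, it crosses the y-axis at y ∈ {0, 2}; every point of the x-axis in the box is on the curve.
3. Matching integer coefficients to the picture gives p.

3*x*y + y^2 - 2*y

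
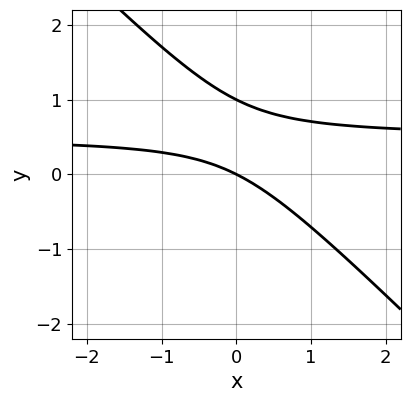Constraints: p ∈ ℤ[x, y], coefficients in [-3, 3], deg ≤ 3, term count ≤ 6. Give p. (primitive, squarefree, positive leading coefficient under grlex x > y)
(a) Degree: a generic line meets the curve in up to 2 points, so deg p = 2.
(b) Observable constraints: one x-axis crossing is at x = 0; the y-axis gridline crossings are at y ∈ {0, 1}.
(c) Together with the visible shape, these determine p as stated.

2*x*y + 2*y^2 - x - 2*y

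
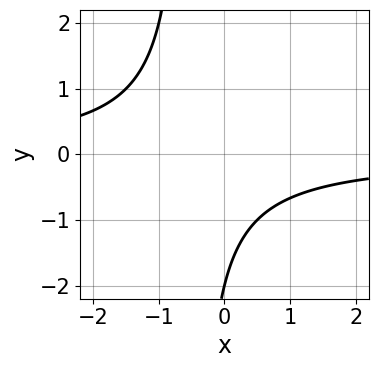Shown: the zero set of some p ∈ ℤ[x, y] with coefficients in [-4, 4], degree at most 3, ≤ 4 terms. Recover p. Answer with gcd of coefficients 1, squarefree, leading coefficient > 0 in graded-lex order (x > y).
2*x*y + y + 2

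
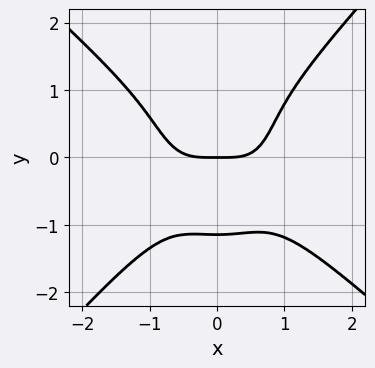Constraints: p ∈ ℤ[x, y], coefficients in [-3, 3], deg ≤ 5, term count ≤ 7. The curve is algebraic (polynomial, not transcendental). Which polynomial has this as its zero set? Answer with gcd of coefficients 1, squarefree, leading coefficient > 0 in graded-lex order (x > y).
3*x^4 + x^3*y - x^2*y^2 - 2*y^4 - 3*y

(a) deg p = 4. No degree-3 curve has this shape.
(b) From the axis intercepts and sections: it crosses the x-axis at the gridline x = 0; it meets the y-axis at y = 0 (among the integer gridlines).
(c) Assembling these constraints gives the stated polynomial.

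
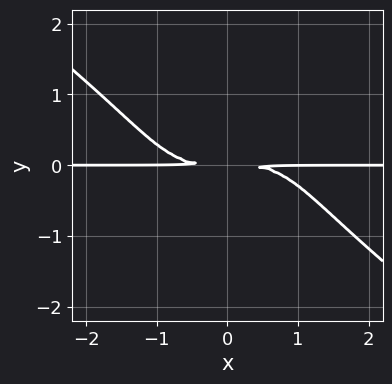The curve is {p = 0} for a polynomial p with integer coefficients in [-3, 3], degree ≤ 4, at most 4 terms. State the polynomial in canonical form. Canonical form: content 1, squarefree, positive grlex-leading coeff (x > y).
The degree is 4 — a generic line meets the curve in up to 4 points.
Checking where it meets the axes: the visible x-axis segment lies entirely on the curve.
Assembling these constraints gives the stated polynomial.

x^3*y - x*y^3 + y^4 + 3*y^2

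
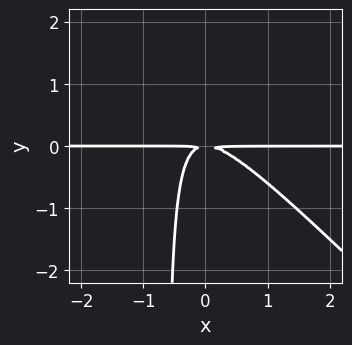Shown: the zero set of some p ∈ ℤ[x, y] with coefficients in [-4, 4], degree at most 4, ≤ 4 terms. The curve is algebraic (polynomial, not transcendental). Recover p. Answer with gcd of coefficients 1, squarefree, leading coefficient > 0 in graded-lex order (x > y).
First, the degree is 3 — the shape is more complex than any degree-2 curve.
Next, from the axis intercepts and sections: every point of the x-axis in the box is on the curve.
Finally, these observations pin down the coefficients.

3*x^2*y + 3*x*y^2 + 2*y^2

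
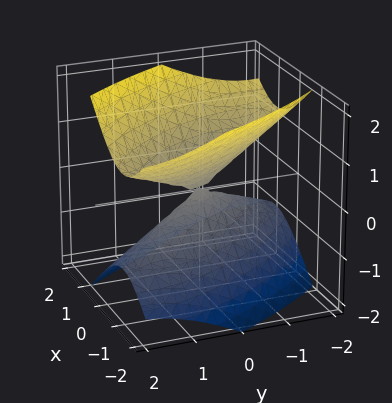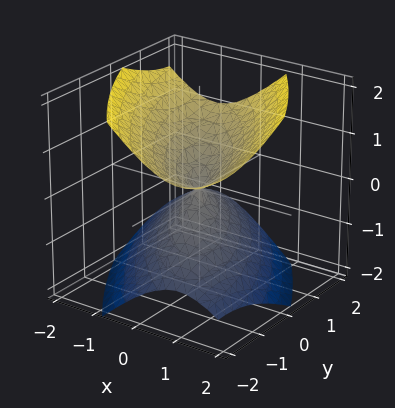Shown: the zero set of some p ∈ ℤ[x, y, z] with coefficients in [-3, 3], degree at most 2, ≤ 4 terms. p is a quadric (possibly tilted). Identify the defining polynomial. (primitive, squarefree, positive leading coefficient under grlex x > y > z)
2*x^2 + 2*x*y + y^2 - 2*z^2

First, I count 2 distinct pieces. They look like related sheets of one shape, so recover p as a whole.
Next, the degree is 2 — the shape is more complex than any degree-1 surface.
Next, reading off the gridlines: it crosses the x-axis at the gridline x = 0; it meets the y-axis at y = 0 (among the integer gridlines).
Finally, these observations pin down the coefficients.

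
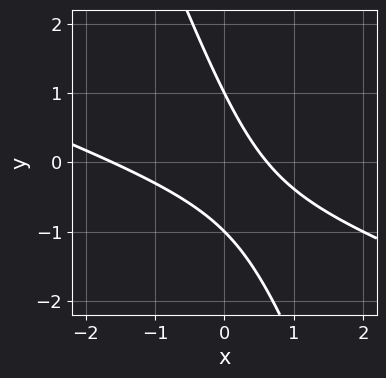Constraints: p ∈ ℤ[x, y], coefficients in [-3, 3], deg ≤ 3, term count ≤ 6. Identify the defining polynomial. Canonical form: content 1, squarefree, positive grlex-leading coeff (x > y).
x^2 + 3*x*y + y^2 + x - 1

1. deg p = 2. No degree-1 curve has this shape.
2. From the visible intercepts: the y-axis gridline crossings are at y ∈ {-1, 1}.
3. The integer polynomial consistent with all of this is the stated p.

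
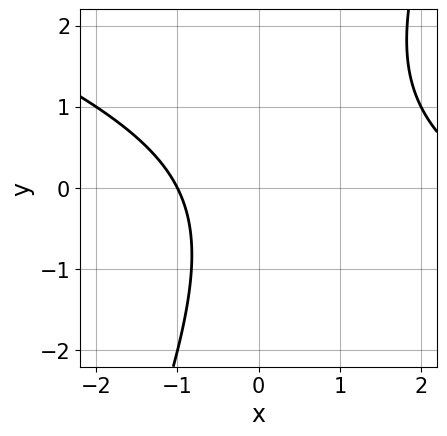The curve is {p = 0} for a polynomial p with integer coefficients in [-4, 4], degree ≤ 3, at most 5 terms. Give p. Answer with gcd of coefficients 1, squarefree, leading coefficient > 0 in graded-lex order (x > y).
1. Degree: the shape is more complex than any degree-1 curve, so deg p = 2.
2. Reading off the gridlines: the curve avoids every integer y-axis point in the box; it crosses the x-axis at the gridline x = -1.
3. Fitting integer coefficients to these (and the overall shape) gives p.

x^2 + 2*x*y - y^2 - 2*x - 3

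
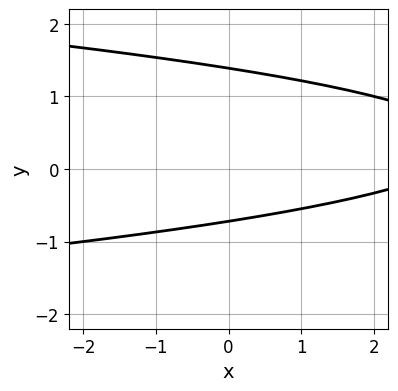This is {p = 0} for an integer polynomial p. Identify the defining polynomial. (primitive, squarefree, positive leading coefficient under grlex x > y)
3*y^2 + x - 2*y - 3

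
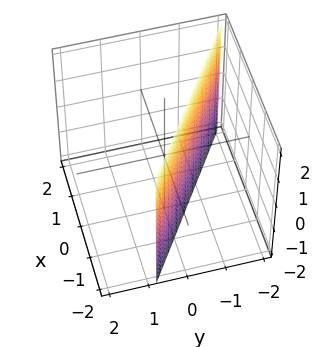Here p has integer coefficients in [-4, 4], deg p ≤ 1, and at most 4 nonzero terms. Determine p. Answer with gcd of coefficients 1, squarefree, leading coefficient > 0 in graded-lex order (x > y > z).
2*x + 3*y + 2

Degree: the surface is flat (a plane), so deg p = 1.
From the axis intercepts and sections: the surface avoids every integer z-axis point in the box; it meets the x-axis at x = -1 (among the integer gridlines).
Together with the visible shape, these determine p as stated.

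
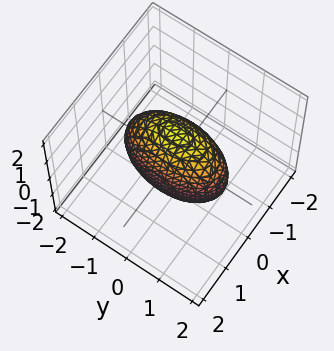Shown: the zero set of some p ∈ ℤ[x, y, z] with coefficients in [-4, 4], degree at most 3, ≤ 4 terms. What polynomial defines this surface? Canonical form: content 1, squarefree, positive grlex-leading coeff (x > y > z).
3*x^2 + y^2 + z^2 - 2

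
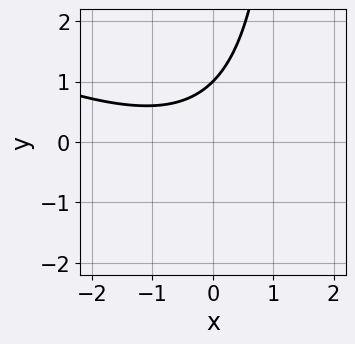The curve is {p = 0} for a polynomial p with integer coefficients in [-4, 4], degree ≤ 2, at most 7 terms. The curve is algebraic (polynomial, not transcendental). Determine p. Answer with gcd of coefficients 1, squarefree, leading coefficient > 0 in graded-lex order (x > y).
1. Degree: a generic line meets the curve in up to 2 points, so deg p = 2.
2. Reading off the gridlines: no x-intercept at any integer in the box; it crosses the y-axis at the gridline y = 1.
3. Matching integer coefficients to the picture gives p.

x^2 + 2*x*y + x - 3*y + 3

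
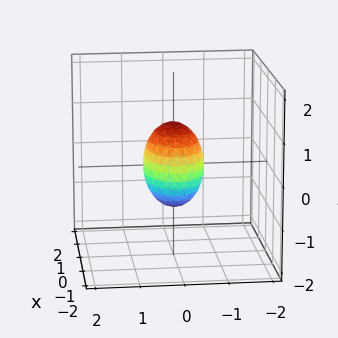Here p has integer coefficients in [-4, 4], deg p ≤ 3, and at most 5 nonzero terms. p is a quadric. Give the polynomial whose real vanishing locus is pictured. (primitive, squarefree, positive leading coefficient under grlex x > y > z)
x^2 + 2*y^2 + z^2 - 1

(a) deg p = 2. Bounded and convex; a quadric.
(b) Symmetries: it's symmetric under x → −x, forcing even powers of x; it's symmetric under y → −y, forcing even powers of y; the z ↦ −z reflection is a symmetry, so z appears only in even powers.
(c) Observable constraints: among the integer gridlines, it crosses the x-axis at x ∈ {-1, 1}; the z-axis gridline crossings are at z ∈ {-1, 1}.
(d) Together with the visible shape, these determine p as stated.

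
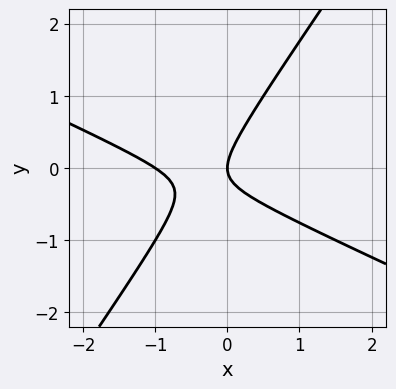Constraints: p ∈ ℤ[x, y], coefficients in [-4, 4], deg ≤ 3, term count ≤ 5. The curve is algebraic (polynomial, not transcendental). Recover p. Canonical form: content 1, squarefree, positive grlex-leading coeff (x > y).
1. deg p = 2.
2. Checking where it meets the axes: it meets the y-axis at y = 0 (among the integer gridlines); the x-axis gridline crossings are at x ∈ {-1, 0}.
3. These observations pin down the coefficients.

2*x^2 + 3*x*y - 3*y^2 + 2*x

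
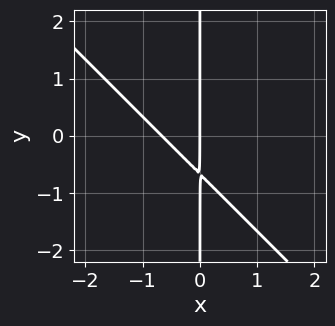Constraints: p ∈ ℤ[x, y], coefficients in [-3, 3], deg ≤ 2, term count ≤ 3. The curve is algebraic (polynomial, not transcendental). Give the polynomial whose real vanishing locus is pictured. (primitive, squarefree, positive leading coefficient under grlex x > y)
3*x^2 + 3*x*y + 2*x

The degree is 2 — the shape is more complex than any degree-1 curve.
From the axis intercepts and sections: it meets the x-axis at x = 0 (among the integer gridlines); the visible y-axis segment lies entirely on the curve.
Fitting integer coefficients to these (and the overall shape) gives p.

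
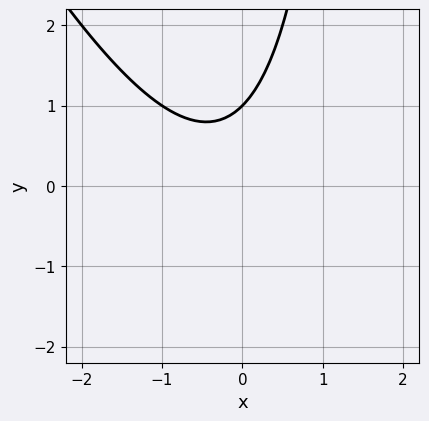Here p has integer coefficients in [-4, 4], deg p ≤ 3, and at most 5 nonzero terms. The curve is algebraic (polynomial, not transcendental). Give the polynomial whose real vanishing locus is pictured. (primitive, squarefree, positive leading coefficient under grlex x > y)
(a) Degree: no degree-1 curve has this shape, so deg p = 2.
(b) From the visible intercepts: the curve avoids every integer x-axis point in the box; it meets the y-axis at y = 1 (among the integer gridlines).
(c) Fitting integer coefficients to these (and the overall shape) gives p.

2*x^2 + x*y + x - 2*y + 2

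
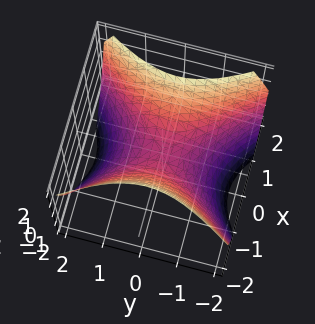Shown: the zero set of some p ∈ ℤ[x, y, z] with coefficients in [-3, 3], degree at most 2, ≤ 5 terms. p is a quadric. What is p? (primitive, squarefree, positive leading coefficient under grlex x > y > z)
1. Degree: a saddle surface; a quadric, so deg p = 2.
2. Symmetries: the x ↦ −x reflection is a symmetry, so x appears only in even powers; it's symmetric under y → −y, forcing even powers of y.
3. Observable constraints: it crosses the y-axis at the gridline y = 0; one x-axis crossing is at x = 0.
4. The integer polynomial consistent with all of this is the stated p.

3*x^2 - 2*y^2 - 3*z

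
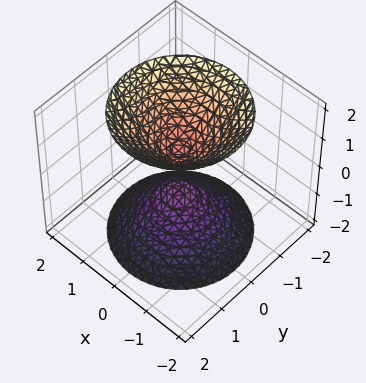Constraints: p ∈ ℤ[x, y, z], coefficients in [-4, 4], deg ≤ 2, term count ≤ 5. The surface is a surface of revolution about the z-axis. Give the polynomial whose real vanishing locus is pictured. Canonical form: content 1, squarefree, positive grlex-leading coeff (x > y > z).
3*x^2 + 3*y^2 - 2*z^2 + 1

First, the picture has 2 separate pieces.
Next, the degree is 2 — the shape is more complex than any degree-1 surface.
Then, symmetry: the surface is invariant under rotation about z: p = q(x² + y², z).
Then, against the integer gridlines: the surface avoids every integer x-axis point in the box; a circular section at z = -1 has radius between 0 and 1; the surface avoids every integer y-axis point in the box.
Finally, solving for integer coefficients yields p as stated.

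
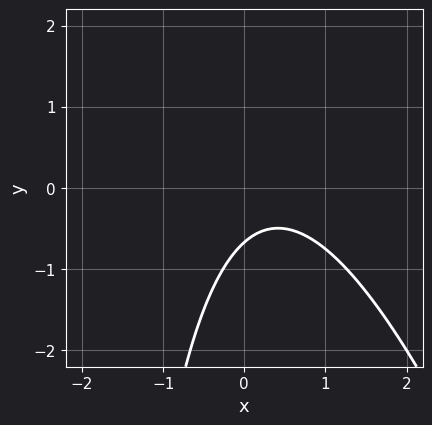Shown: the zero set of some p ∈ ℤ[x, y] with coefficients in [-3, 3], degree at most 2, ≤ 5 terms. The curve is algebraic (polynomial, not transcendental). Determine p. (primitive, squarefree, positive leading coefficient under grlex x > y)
Degree: a generic line meets the curve in up to 2 points, so deg p = 2.
From the visible intercepts: no x-intercept at any integer in the box.
These observations pin down the coefficients.

3*x^2 + x*y - 2*x + 3*y + 2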